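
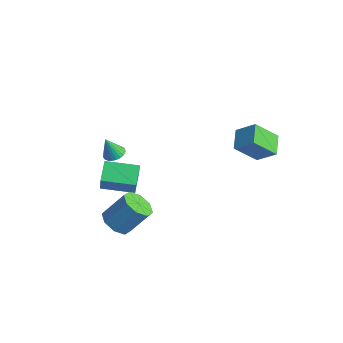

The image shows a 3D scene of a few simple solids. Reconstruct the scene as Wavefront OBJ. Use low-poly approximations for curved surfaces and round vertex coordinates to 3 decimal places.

v -1.11 -3.025 1.032
v -0.405 -3.052 1.112
v -1.29 -3.515 2.448
v -0.459 -2.793 1.194
v -0.612 -2.569 1.252
v -0.841 -2.415 1.276
v -1.111 -2.354 1.263
v -1.381 -2.395 1.215
v -1.609 -2.532 1.139
v -1.762 -2.743 1.046
v -1.815 -2.998 0.951
v -1.761 -3.257 0.869
v -1.608 -3.481 0.811
v -1.379 -3.635 0.787
v -1.109 -3.696 0.8
v -0.84 -3.655 0.848
v -0.611 -3.518 0.924
v -0.459 -3.307 1.017
v 2.442 3.302 2.503
v 3.518 3.913 3.453
v 2.912 4.697 1.075
v 3.987 5.307 2.026
v 3.473 2.373 1.934
v 4.548 2.983 2.885
v 3.942 3.767 0.507
v 5.018 4.378 1.457
v 0.148 -3.826 -4.187
v 1.179 -3.916 -4.56
v 1.883 -2.784 -2.886
v 0.852 -2.694 -2.513
v 0.787 -3.232 -4.857
v 1.491 -2.101 -3.183
v 0.021 -2.897 -4.762
v 0.725 -1.765 -3.088
v -0.671 -3.105 -4.33
v 0.033 -1.973 -2.656
v -0.883 -3.736 -3.814
v -0.179 -2.604 -2.14
v -0.491 -4.419 -3.517
v 0.213 -3.288 -1.843
v 0.275 -4.755 -3.612
v 0.979 -3.623 -1.938
v 0.967 -4.547 -4.044
v 1.671 -3.415 -2.37
v -2.968 -2.892 -3.601
v -3.862 -1.977 -2.799
v -1.546 -1.274 -3.861
v -2.44 -0.359 -3.059
v -2.04 -3.441 -1.941
v -2.934 -2.526 -1.139
v -0.618 -1.823 -2.201
v -1.512 -0.908 -1.399
f 2 1 4
f 2 4 3
f 4 1 5
f 4 5 3
f 5 1 6
f 5 6 3
f 6 1 7
f 6 7 3
f 7 1 8
f 7 8 3
f 8 1 9
f 8 9 3
f 9 1 10
f 9 10 3
f 10 1 11
f 10 11 3
f 11 1 12
f 11 12 3
f 12 1 13
f 12 13 3
f 13 1 14
f 13 14 3
f 14 1 15
f 14 15 3
f 15 1 16
f 15 16 3
f 16 1 17
f 16 17 3
f 17 1 18
f 17 18 3
f 18 1 2
f 18 2 3
f 20 22 19
f 23 20 19
f 19 22 21
f 21 23 19
f 20 26 22
f 24 20 23
f 24 26 20
f 22 26 21
f 25 23 21
f 21 26 25
f 25 24 23
f 26 24 25
f 28 27 31
f 28 31 29
f 29 31 32
f 29 32 30
f 31 27 33
f 31 33 32
f 32 33 34
f 32 34 30
f 33 27 35
f 33 35 34
f 34 35 36
f 34 36 30
f 35 27 37
f 35 37 36
f 36 37 38
f 36 38 30
f 37 27 39
f 37 39 38
f 38 39 40
f 38 40 30
f 39 27 41
f 39 41 40
f 40 41 42
f 40 42 30
f 41 27 43
f 41 43 42
f 42 43 44
f 42 44 30
f 43 27 28
f 43 28 44
f 44 28 29
f 44 29 30
f 46 48 45
f 49 46 45
f 45 48 47
f 47 49 45
f 46 52 48
f 50 46 49
f 50 52 46
f 48 52 47
f 51 49 47
f 47 52 51
f 51 50 49
f 52 50 51



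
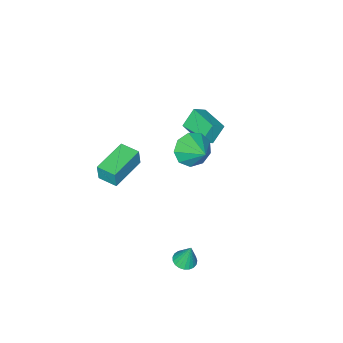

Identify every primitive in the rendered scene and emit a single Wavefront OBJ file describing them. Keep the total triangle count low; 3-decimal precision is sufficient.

v -3.448 -1.291 1.614
v -4.117 -1.197 2.594
v -3.215 0.282 1.623
v -3.884 0.376 2.603
v -2.756 -1.396 2.097
v -3.425 -1.302 3.077
v -2.523 0.177 2.106
v -3.192 0.271 3.086
v 1.814 3.644 -1.427
v 2.246 4.053 -1.505
v 1.726 3.976 -0.173
v 2.041 4.185 -1.554
v 1.796 4.224 -1.582
v 1.554 4.162 -1.582
v 1.357 4.011 -1.556
v 1.239 3.797 -1.508
v 1.221 3.556 -1.445
v 1.305 3.33 -1.38
v 1.477 3.159 -1.322
v 1.707 3.072 -1.283
v 1.956 3.083 -1.269
v 2.18 3.192 -1.282
v 2.341 3.379 -1.32
v 2.411 3.611 -1.376
v 2.377 3.85 -1.442
v -0.969 -3.866 -0.999
v -0.875 -3.856 0.016
v -1.193 -2.799 -0.989
v -1.099 -2.79 0.027
v 0.999 -3.45 -1.187
v 1.093 -3.441 -0.171
v 0.775 -2.384 -1.176
v 0.869 -2.374 -0.161
v -1.048 1.125 3.384
v -0.581 0.578 4.05
v -0.732 2.335 4.156
v -0.153 0.772 3.571
v -0.145 1.13 3.005
v -0.559 1.486 2.616
v -1.202 1.673 2.587
v -1.773 1.603 2.931
v -2.005 1.309 3.487
v -1.789 0.929 3.995
v -1.227 0.641 4.217
f 2 4 1
f 5 2 1
f 1 4 3
f 3 5 1
f 2 8 4
f 6 2 5
f 6 8 2
f 4 8 3
f 7 5 3
f 3 8 7
f 7 6 5
f 8 6 7
f 10 9 12
f 10 12 11
f 12 9 13
f 12 13 11
f 13 9 14
f 13 14 11
f 14 9 15
f 14 15 11
f 15 9 16
f 15 16 11
f 16 9 17
f 16 17 11
f 17 9 18
f 17 18 11
f 18 9 19
f 18 19 11
f 19 9 20
f 19 20 11
f 20 9 21
f 20 21 11
f 21 9 22
f 21 22 11
f 22 9 23
f 22 23 11
f 23 9 24
f 23 24 11
f 24 9 25
f 24 25 11
f 25 9 10
f 25 10 11
f 27 29 26
f 30 27 26
f 26 29 28
f 28 30 26
f 27 33 29
f 31 27 30
f 31 33 27
f 29 33 28
f 32 30 28
f 28 33 32
f 32 31 30
f 33 31 32
f 35 34 37
f 35 37 36
f 37 34 38
f 37 38 36
f 38 34 39
f 38 39 36
f 39 34 40
f 39 40 36
f 40 34 41
f 40 41 36
f 41 34 42
f 41 42 36
f 42 34 43
f 42 43 36
f 43 34 44
f 43 44 36
f 44 34 35
f 44 35 36



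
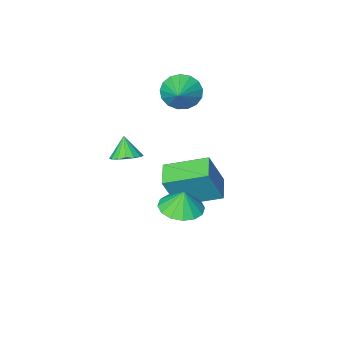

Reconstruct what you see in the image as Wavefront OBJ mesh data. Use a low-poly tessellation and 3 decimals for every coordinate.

v -1.05 -3.417 1.476
v -0.51 -4.088 1.876
v -0.33 -2.463 2.104
v -0.296 -3.994 1.486
v -0.254 -3.767 1.094
v -0.395 -3.46 0.79
v -0.686 -3.143 0.642
v -1.061 -2.889 0.686
v -1.433 -2.756 0.911
v -1.717 -2.774 1.266
v -1.849 -2.939 1.668
v -1.798 -3.214 2.027
v -1.575 -3.535 2.259
v -1.232 -3.829 2.312
v -0.848 -4.029 2.174
v 2.126 2.044 -0.971
v 2.998 1.613 -0.853
v 2.034 2.136 0.051
v 3.101 2.108 -0.888
v 2.942 2.586 -0.946
v 2.565 2.919 -1.011
v 2.07 3.017 -1.064
v 1.59 2.855 -1.093
v 1.254 2.475 -1.089
v 1.152 1.979 -1.053
v 1.311 1.501 -0.995
v 1.688 1.168 -0.931
v 2.183 1.07 -0.877
v 2.663 1.232 -0.848
v -0.085 -1.999 -3.604
v 0.689 -2.005 -1.781
v -1.693 -0.818 -2.917
v -0.919 -0.824 -1.094
v 0.539 -0.996 -3.866
v 1.313 -1.002 -2.043
v -1.069 0.185 -3.179
v -0.295 0.179 -1.356
v 2.899 -1.2 0.241
v 3.221 -0.664 0.618
v 2.721 -1.74 1.159
v 2.885 -0.57 0.608
v 2.552 -0.619 0.515
v 2.298 -0.802 0.358
v 2.183 -1.076 0.175
v 2.231 -1.379 0.006
v 2.433 -1.64 -0.108
v 2.741 -1.801 -0.143
v 3.085 -1.824 -0.09
v 3.387 -1.704 0.039
v 3.577 -1.469 0.214
v 3.612 -1.172 0.396
v 3.483 -0.882 0.541
f 2 1 4
f 2 4 3
f 4 1 5
f 4 5 3
f 5 1 6
f 5 6 3
f 6 1 7
f 6 7 3
f 7 1 8
f 7 8 3
f 8 1 9
f 8 9 3
f 9 1 10
f 9 10 3
f 10 1 11
f 10 11 3
f 11 1 12
f 11 12 3
f 12 1 13
f 12 13 3
f 13 1 14
f 13 14 3
f 14 1 15
f 14 15 3
f 15 1 2
f 15 2 3
f 17 16 19
f 17 19 18
f 19 16 20
f 19 20 18
f 20 16 21
f 20 21 18
f 21 16 22
f 21 22 18
f 22 16 23
f 22 23 18
f 23 16 24
f 23 24 18
f 24 16 25
f 24 25 18
f 25 16 26
f 25 26 18
f 26 16 27
f 26 27 18
f 27 16 28
f 27 28 18
f 28 16 29
f 28 29 18
f 29 16 17
f 29 17 18
f 31 33 30
f 34 31 30
f 30 33 32
f 32 34 30
f 31 37 33
f 35 31 34
f 35 37 31
f 33 37 32
f 36 34 32
f 32 37 36
f 36 35 34
f 37 35 36
f 39 38 41
f 39 41 40
f 41 38 42
f 41 42 40
f 42 38 43
f 42 43 40
f 43 38 44
f 43 44 40
f 44 38 45
f 44 45 40
f 45 38 46
f 45 46 40
f 46 38 47
f 46 47 40
f 47 38 48
f 47 48 40
f 48 38 49
f 48 49 40
f 49 38 50
f 49 50 40
f 50 38 51
f 50 51 40
f 51 38 52
f 51 52 40
f 52 38 39
f 52 39 40



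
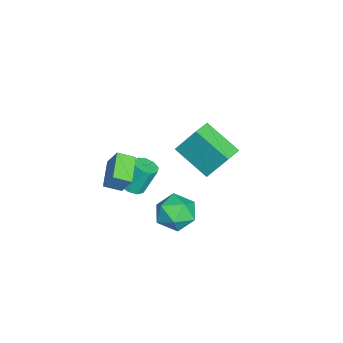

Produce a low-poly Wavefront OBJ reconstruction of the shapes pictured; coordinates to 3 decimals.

v -3.867 2.459 -2.88
v -3.3 1.941 -3.193
v -3.993 1.381 -1.32
v -3.085 2.207 -2.991
v -3.048 2.531 -2.764
v -3.2 2.838 -2.564
v -3.504 3.059 -2.435
v -3.891 3.143 -2.409
v -4.273 3.07 -2.49
v -4.562 2.857 -2.661
v -4.692 2.553 -2.881
v -4.633 2.228 -3.102
v -4.398 1.955 -3.271
v -4.042 1.799 -3.351
v -3.645 1.793 -3.322
v 2.449 1.865 -0.478
v 3.23 1.509 -1.157
v 1.21 1.331 -1.623
v 1.991 0.975 -2.302
v 1.817 0.462 -1.351
v 2.582 0.792 -0.644
v 1.858 2.048 -2.136
v 2.623 2.378 -1.429
v 2.864 1.622 -2.181
v 2.839 0.642 -1.696
v 1.601 2.198 -1.084
v 1.576 1.218 -0.599
v -2.467 -1.48 -4.274
v -1.811 -1.568 -4.118
v -2.077 -0.907 -2.63
v -2.733 -0.82 -2.786
v -1.873 -1.151 -4.314
v -2.14 -0.49 -2.826
v -2.213 -0.888 -4.492
v -2.48 -0.227 -3.003
v -2.672 -0.902 -4.568
v -2.938 -0.241 -3.079
v -3.035 -1.187 -4.506
v -3.301 -0.526 -3.018
v -3.132 -1.609 -4.336
v -3.398 -0.948 -2.848
v -2.918 -1.971 -4.137
v -3.184 -1.31 -2.649
v -2.493 -2.103 -4.002
v -2.759 -1.442 -2.514
v -2.055 -1.944 -3.995
v -2.322 -1.283 -2.506
v 0.876 -1.998 0.658
v 1.206 -1.456 1.712
v 0.706 -1.155 0.278
v 1.036 -0.613 1.332
v 2.324 -1.927 0.168
v 2.654 -1.385 1.222
v 2.154 -1.084 -0.212
v 2.484 -0.542 0.842
v -0.745 1.455 1.291
v -0.658 2.437 2.809
v 0.075 3.065 0.202
v 0.162 4.047 1.719
v 0.258 1.073 1.481
v 0.345 2.055 2.998
v 1.078 2.683 0.391
v 1.165 3.665 1.909
f 2 1 4
f 2 4 3
f 4 1 5
f 4 5 3
f 5 1 6
f 5 6 3
f 6 1 7
f 6 7 3
f 7 1 8
f 7 8 3
f 8 1 9
f 8 9 3
f 9 1 10
f 9 10 3
f 10 1 11
f 10 11 3
f 11 1 12
f 11 12 3
f 12 1 13
f 12 13 3
f 13 1 14
f 13 14 3
f 14 1 15
f 14 15 3
f 15 1 2
f 15 2 3
f 16 27 21
f 16 21 17
f 16 17 23
f 16 23 26
f 16 26 27
f 17 21 25
f 21 27 20
f 27 26 18
f 26 23 22
f 23 17 24
f 19 25 20
f 19 20 18
f 19 18 22
f 19 22 24
f 19 24 25
f 20 25 21
f 18 20 27
f 22 18 26
f 24 22 23
f 25 24 17
f 29 28 32
f 29 32 30
f 30 32 33
f 30 33 31
f 32 28 34
f 32 34 33
f 33 34 35
f 33 35 31
f 34 28 36
f 34 36 35
f 35 36 37
f 35 37 31
f 36 28 38
f 36 38 37
f 37 38 39
f 37 39 31
f 38 28 40
f 38 40 39
f 39 40 41
f 39 41 31
f 40 28 42
f 40 42 41
f 41 42 43
f 41 43 31
f 42 28 44
f 42 44 43
f 43 44 45
f 43 45 31
f 44 28 46
f 44 46 45
f 45 46 47
f 45 47 31
f 46 28 29
f 46 29 47
f 47 29 30
f 47 30 31
f 49 51 48
f 52 49 48
f 48 51 50
f 50 52 48
f 49 55 51
f 53 49 52
f 53 55 49
f 51 55 50
f 54 52 50
f 50 55 54
f 54 53 52
f 55 53 54
f 57 59 56
f 60 57 56
f 56 59 58
f 58 60 56
f 57 63 59
f 61 57 60
f 61 63 57
f 59 63 58
f 62 60 58
f 58 63 62
f 62 61 60
f 63 61 62



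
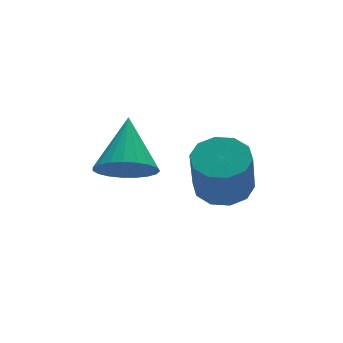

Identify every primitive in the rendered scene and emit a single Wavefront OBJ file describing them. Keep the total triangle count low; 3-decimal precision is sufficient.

v -1.667 2.168 1.099
v -1.092 2.564 1.371
v -1.417 2.129 2.693
v -1.993 1.732 2.421
v -1.466 2.838 1.369
v -1.791 2.402 2.691
v -1.917 2.855 1.264
v -2.242 2.42 2.586
v -2.273 2.61 1.095
v -2.598 2.175 2.418
v -2.397 2.196 0.929
v -2.722 1.761 2.251
v -2.243 1.771 0.827
v -2.568 1.336 2.149
v -1.869 1.498 0.829
v -2.194 1.062 2.151
v -1.418 1.48 0.934
v -1.743 1.045 2.256
v -1.062 1.725 1.102
v -1.387 1.29 2.425
v -0.938 2.139 1.269
v -1.263 1.704 2.591
v -4.157 2.393 2.257
v -3.433 2.252 1.976
v -3.543 3.467 3.303
v -3.534 2.498 1.783
v -3.743 2.726 1.672
v -4.024 2.896 1.663
v -4.328 2.979 1.756
v -4.602 2.961 1.935
v -4.8 2.845 2.171
v -4.886 2.65 2.421
v -4.846 2.412 2.643
v -4.688 2.169 2.798
v -4.437 1.966 2.86
v -4.138 1.836 2.817
v -3.843 1.803 2.678
v -3.602 1.872 2.465
v -3.456 2.031 2.217
f 2 1 5
f 2 5 3
f 3 5 6
f 3 6 4
f 5 1 7
f 5 7 6
f 6 7 8
f 6 8 4
f 7 1 9
f 7 9 8
f 8 9 10
f 8 10 4
f 9 1 11
f 9 11 10
f 10 11 12
f 10 12 4
f 11 1 13
f 11 13 12
f 12 13 14
f 12 14 4
f 13 1 15
f 13 15 14
f 14 15 16
f 14 16 4
f 15 1 17
f 15 17 16
f 16 17 18
f 16 18 4
f 17 1 19
f 17 19 18
f 18 19 20
f 18 20 4
f 19 1 21
f 19 21 20
f 20 21 22
f 20 22 4
f 21 1 2
f 21 2 22
f 22 2 3
f 22 3 4
f 24 23 26
f 24 26 25
f 26 23 27
f 26 27 25
f 27 23 28
f 27 28 25
f 28 23 29
f 28 29 25
f 29 23 30
f 29 30 25
f 30 23 31
f 30 31 25
f 31 23 32
f 31 32 25
f 32 23 33
f 32 33 25
f 33 23 34
f 33 34 25
f 34 23 35
f 34 35 25
f 35 23 36
f 35 36 25
f 36 23 37
f 36 37 25
f 37 23 38
f 37 38 25
f 38 23 39
f 38 39 25
f 39 23 24
f 39 24 25



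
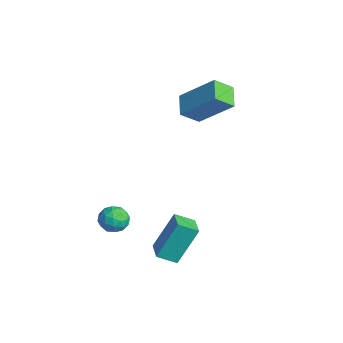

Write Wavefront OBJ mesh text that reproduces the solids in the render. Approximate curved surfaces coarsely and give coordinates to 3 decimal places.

v 2.358 -0.999 -4.238
v 2.319 -0.134 -2.683
v 2.57 -0.25 -4.65
v 2.531 0.615 -3.094
v 3.309 -1.195 -4.106
v 3.27 -0.33 -2.55
v 3.521 -0.446 -4.517
v 3.482 0.419 -2.962
v -2.63 2.68 -0.195
v -2.579 1.865 0.433
v -1.602 3.739 1.094
v -1.551 2.925 1.723
v -1.729 2.375 -0.663
v -1.678 1.561 -0.034
v -0.701 3.435 0.627
v -0.65 2.62 1.255
v 0.001 -1.501 -3.696
v 0.617 -1.307 -3.783
v 0.283 -2.493 -3.917
v 0.899 -2.299 -4.004
v 0.636 -2.292 -3.407
v 0.462 -1.679 -3.271
v 0.438 -2.121 -4.429
v 0.264 -1.508 -4.293
v 0.887 -1.69 -4.236
v 1.01 -1.796 -3.604
v -0.11 -2.004 -4.096
v 0.013 -2.11 -3.464
v 0.284 -1.317 -3.72
v 0.616 -2.483 -3.98
v 0.461 -2.479 -3.629
v 0.823 -2.365 -3.68
v 0.193 -1.536 -3.419
v 0.555 -1.421 -3.47
v 0.566 -2.001 -3.249
v 0.345 -2.379 -4.23
v 0.707 -2.264 -4.281
v 0.077 -1.435 -4.02
v 0.439 -1.321 -4.071
v 0.334 -1.799 -4.451
v 0.805 -1.428 -4.037
v 0.971 -2.011 -4.167
v 0.7 -1.906 -4.417
v 0.598 -1.546 -4.337
v 0.877 -1.49 -3.666
v 1.043 -2.073 -3.796
v 0.888 -2.069 -3.445
v 0.786 -1.709 -3.365
v 1.036 -1.715 -3.932
v -0.143 -1.727 -3.904
v 0.023 -2.31 -4.034
v 0.114 -2.091 -4.335
v 0.012 -1.731 -4.255
v -0.071 -1.789 -3.533
v 0.095 -2.372 -3.663
v 0.302 -2.254 -3.363
v 0.2 -1.894 -3.283
v -0.136 -2.085 -3.768
f 2 4 1
f 5 2 1
f 1 4 3
f 3 5 1
f 2 8 4
f 6 2 5
f 6 8 2
f 4 8 3
f 7 5 3
f 3 8 7
f 7 6 5
f 8 6 7
f 10 12 9
f 13 10 9
f 9 12 11
f 11 13 9
f 10 16 12
f 14 10 13
f 14 16 10
f 12 16 11
f 15 13 11
f 11 16 15
f 15 14 13
f 16 14 15
f 17 54 33
f 54 28 57
f 33 57 22
f 54 57 33
f 17 33 29
f 33 22 34
f 29 34 18
f 33 34 29
f 17 29 38
f 29 18 39
f 38 39 24
f 29 39 38
f 17 38 50
f 38 24 53
f 50 53 27
f 38 53 50
f 17 50 54
f 50 27 58
f 54 58 28
f 50 58 54
f 18 34 45
f 34 22 48
f 45 48 26
f 34 48 45
f 22 57 35
f 57 28 56
f 35 56 21
f 57 56 35
f 28 58 55
f 58 27 51
f 55 51 19
f 58 51 55
f 27 53 52
f 53 24 40
f 52 40 23
f 53 40 52
f 24 39 44
f 39 18 41
f 44 41 25
f 39 41 44
f 20 46 32
f 46 26 47
f 32 47 21
f 46 47 32
f 20 32 30
f 32 21 31
f 30 31 19
f 32 31 30
f 20 30 37
f 30 19 36
f 37 36 23
f 30 36 37
f 20 37 42
f 37 23 43
f 42 43 25
f 37 43 42
f 20 42 46
f 42 25 49
f 46 49 26
f 42 49 46
f 21 47 35
f 47 26 48
f 35 48 22
f 47 48 35
f 19 31 55
f 31 21 56
f 55 56 28
f 31 56 55
f 23 36 52
f 36 19 51
f 52 51 27
f 36 51 52
f 25 43 44
f 43 23 40
f 44 40 24
f 43 40 44
f 26 49 45
f 49 25 41
f 45 41 18
f 49 41 45



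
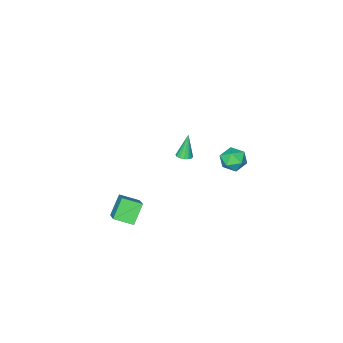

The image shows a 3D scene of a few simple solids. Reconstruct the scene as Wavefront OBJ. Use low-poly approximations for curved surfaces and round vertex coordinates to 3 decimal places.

v 0.451 -3.114 -4.123
v 1.31 -4.032 -3.659
v 1.249 -1.844 -3.092
v 2.109 -2.762 -2.628
v 1.451 -2.778 -5.312
v 2.311 -3.696 -4.848
v 2.25 -1.508 -4.281
v 3.109 -2.426 -3.817
v 0.587 1.178 3.216
v 1.055 1.317 3.365
v 0.133 1.022 4.784
v 0.918 1.542 3.348
v 0.694 1.67 3.296
v 0.44 1.666 3.222
v 0.226 1.531 3.146
v 0.109 1.302 3.09
v 0.12 1.039 3.067
v 0.256 0.813 3.084
v 0.481 0.685 3.136
v 0.734 0.69 3.21
v 0.948 0.824 3.286
v 1.066 1.054 3.342
v -3.645 1.104 -0.812
v -3.103 0.818 -0.105
v -4.777 0.242 -0.295
v -4.235 -0.044 0.412
v -4.536 0.841 0.383
v -3.837 1.374 0.063
v -4.043 -0.314 -0.463
v -3.344 0.219 -0.783
v -3.35 -0.059 0.111
v -3.654 0.655 0.634
v -4.226 0.405 -1.034
v -4.53 1.119 -0.511
f 2 4 1
f 5 2 1
f 1 4 3
f 3 5 1
f 2 8 4
f 6 2 5
f 6 8 2
f 4 8 3
f 7 5 3
f 3 8 7
f 7 6 5
f 8 6 7
f 10 9 12
f 10 12 11
f 12 9 13
f 12 13 11
f 13 9 14
f 13 14 11
f 14 9 15
f 14 15 11
f 15 9 16
f 15 16 11
f 16 9 17
f 16 17 11
f 17 9 18
f 17 18 11
f 18 9 19
f 18 19 11
f 19 9 20
f 19 20 11
f 20 9 21
f 20 21 11
f 21 9 22
f 21 22 11
f 22 9 10
f 22 10 11
f 23 34 28
f 23 28 24
f 23 24 30
f 23 30 33
f 23 33 34
f 24 28 32
f 28 34 27
f 34 33 25
f 33 30 29
f 30 24 31
f 26 32 27
f 26 27 25
f 26 25 29
f 26 29 31
f 26 31 32
f 27 32 28
f 25 27 34
f 29 25 33
f 31 29 30
f 32 31 24



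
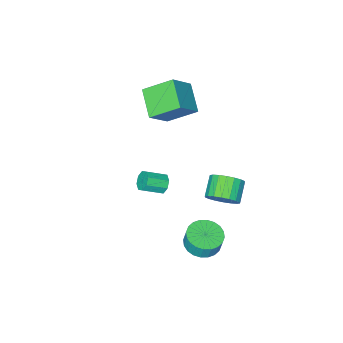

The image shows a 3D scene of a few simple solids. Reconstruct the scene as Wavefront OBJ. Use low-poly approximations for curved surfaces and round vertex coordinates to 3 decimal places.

v -2.16 -4.716 1.019
v -3.441 -3.448 2.173
v -1.391 -3.094 0.092
v -2.672 -1.827 1.246
v -0.708 -4.573 2.474
v -1.989 -3.306 3.628
v 0.061 -2.952 1.547
v -1.22 -1.684 2.701
v 3.042 2.069 1.441
v 3.39 2.152 0.898
v 4.446 1.633 1.496
v 4.098 1.551 2.039
v 3.412 2.547 1.201
v 4.468 2.028 1.799
v 3.218 2.661 1.644
v 4.274 2.142 2.242
v 2.92 2.429 1.968
v 3.976 1.91 2.566
v 2.694 1.987 1.984
v 3.75 1.468 2.582
v 2.672 1.592 1.681
v 3.728 1.073 2.279
v 2.866 1.478 1.238
v 3.922 0.959 1.836
v 3.164 1.71 0.914
v 4.22 1.191 1.512
v 1.401 3.532 -4.285
v 2.501 3.549 -4.287
v 2.499 3.804 -3.238
v 1.399 3.788 -3.235
v 2.411 3.956 -4.386
v 2.409 4.212 -3.337
v 2.167 4.299 -4.47
v 2.165 4.555 -3.421
v 1.806 4.526 -4.526
v 1.805 4.781 -3.477
v 1.384 4.601 -4.545
v 1.383 4.856 -3.496
v 0.965 4.513 -4.524
v 0.963 4.769 -3.475
v 0.611 4.276 -4.467
v 0.61 4.532 -3.418
v 0.378 3.926 -4.382
v 0.377 4.182 -3.333
v 0.301 3.516 -4.282
v 0.299 3.771 -3.233
v 0.391 3.108 -4.183
v 0.389 3.364 -3.134
v 0.635 2.765 -4.099
v 0.633 3.021 -3.05
v 0.995 2.539 -4.043
v 0.994 2.794 -2.994
v 1.417 2.464 -4.024
v 1.416 2.719 -2.975
v 1.837 2.551 -4.045
v 1.835 2.807 -2.996
v 2.19 2.788 -4.102
v 2.189 3.044 -3.053
v 2.423 3.138 -4.187
v 2.422 3.394 -3.138
v 0.142 3.73 -0.748
v 0.852 3.042 -0.497
v -0.111 2.322 0.258
v -0.822 3.01 0.008
v 0.885 3.348 -0.163
v -0.078 2.628 0.592
v 0.771 3.73 0.055
v -0.192 3.009 0.81
v 0.532 4.111 0.114
v -0.431 3.391 0.869
v 0.216 4.417 0.003
v -0.747 3.697 0.758
v -0.115 4.587 -0.257
v -1.078 3.867 0.498
v -0.395 4.587 -0.615
v -1.358 3.867 0.141
v -0.569 4.418 -0.998
v -1.532 3.698 -0.243
v -0.602 4.112 -1.332
v -1.565 3.392 -0.577
v -0.488 3.731 -1.55
v -1.451 3.01 -0.795
v -0.249 3.349 -1.609
v -1.212 2.629 -0.854
v 0.067 3.043 -1.498
v -0.896 2.323 -0.743
v 0.398 2.873 -1.238
v -0.565 2.153 -0.483
v 0.678 2.873 -0.881
v -0.285 2.153 -0.125
f 2 4 1
f 5 2 1
f 1 4 3
f 3 5 1
f 2 8 4
f 6 2 5
f 6 8 2
f 4 8 3
f 7 5 3
f 3 8 7
f 7 6 5
f 8 6 7
f 10 9 13
f 10 13 11
f 11 13 14
f 11 14 12
f 13 9 15
f 13 15 14
f 14 15 16
f 14 16 12
f 15 9 17
f 15 17 16
f 16 17 18
f 16 18 12
f 17 9 19
f 17 19 18
f 18 19 20
f 18 20 12
f 19 9 21
f 19 21 20
f 20 21 22
f 20 22 12
f 21 9 23
f 21 23 22
f 22 23 24
f 22 24 12
f 23 9 25
f 23 25 24
f 24 25 26
f 24 26 12
f 25 9 10
f 25 10 26
f 26 10 11
f 26 11 12
f 28 27 31
f 28 31 29
f 29 31 32
f 29 32 30
f 31 27 33
f 31 33 32
f 32 33 34
f 32 34 30
f 33 27 35
f 33 35 34
f 34 35 36
f 34 36 30
f 35 27 37
f 35 37 36
f 36 37 38
f 36 38 30
f 37 27 39
f 37 39 38
f 38 39 40
f 38 40 30
f 39 27 41
f 39 41 40
f 40 41 42
f 40 42 30
f 41 27 43
f 41 43 42
f 42 43 44
f 42 44 30
f 43 27 45
f 43 45 44
f 44 45 46
f 44 46 30
f 45 27 47
f 45 47 46
f 46 47 48
f 46 48 30
f 47 27 49
f 47 49 48
f 48 49 50
f 48 50 30
f 49 27 51
f 49 51 50
f 50 51 52
f 50 52 30
f 51 27 53
f 51 53 52
f 52 53 54
f 52 54 30
f 53 27 55
f 53 55 54
f 54 55 56
f 54 56 30
f 55 27 57
f 55 57 56
f 56 57 58
f 56 58 30
f 57 27 59
f 57 59 58
f 58 59 60
f 58 60 30
f 59 27 28
f 59 28 60
f 60 28 29
f 60 29 30
f 62 61 65
f 62 65 63
f 63 65 66
f 63 66 64
f 65 61 67
f 65 67 66
f 66 67 68
f 66 68 64
f 67 61 69
f 67 69 68
f 68 69 70
f 68 70 64
f 69 61 71
f 69 71 70
f 70 71 72
f 70 72 64
f 71 61 73
f 71 73 72
f 72 73 74
f 72 74 64
f 73 61 75
f 73 75 74
f 74 75 76
f 74 76 64
f 75 61 77
f 75 77 76
f 76 77 78
f 76 78 64
f 77 61 79
f 77 79 78
f 78 79 80
f 78 80 64
f 79 61 81
f 79 81 80
f 80 81 82
f 80 82 64
f 81 61 83
f 81 83 82
f 82 83 84
f 82 84 64
f 83 61 85
f 83 85 84
f 84 85 86
f 84 86 64
f 85 61 87
f 85 87 86
f 86 87 88
f 86 88 64
f 87 61 89
f 87 89 88
f 88 89 90
f 88 90 64
f 89 61 62
f 89 62 90
f 90 62 63
f 90 63 64



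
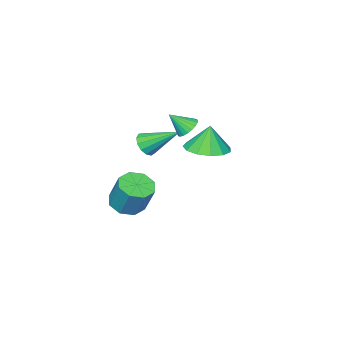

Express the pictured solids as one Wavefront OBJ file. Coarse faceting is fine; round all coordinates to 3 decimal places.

v -3.213 -2.76 0.434
v -2.774 -2.95 0.972
v -3.967 -1.24 1.586
v -2.571 -2.679 0.749
v -2.571 -2.434 0.425
v -2.775 -2.293 0.105
v -3.119 -2.299 -0.111
v -3.492 -2.452 -0.154
v -3.777 -2.702 -0.01
v -3.883 -2.971 0.275
v -3.776 -3.172 0.61
v -3.491 -3.243 0.89
v -3.117 -3.16 1.025
v -3.816 -0.556 2.172
v -3.528 -0.927 1.707
v -3.184 -1.164 3.048
v -3.354 -0.716 1.728
v -3.259 -0.477 1.825
v -3.261 -0.252 1.983
v -3.359 -0.08 2.173
v -3.535 0.01 2.362
v -3.761 0.002 2.519
v -3.995 -0.102 2.616
v -4.199 -0.285 2.635
v -4.336 -0.515 2.575
v -4.384 -0.751 2.445
v -4.333 -0.955 2.268
v -4.193 -1.089 2.074
v -3.987 -1.131 1.896
v -3.752 -1.074 1.767
v -2.271 -3.107 -3.325
v -1.36 -3.367 -3.25
v -1.259 -2.553 -1.66
v -2.169 -2.293 -1.735
v -1.439 -2.721 -3.576
v -1.338 -1.907 -1.985
v -2.006 -2.302 -3.754
v -1.904 -1.488 -2.163
v -2.727 -2.354 -3.682
v -2.626 -1.54 -2.091
v -3.181 -2.847 -3.4
v -3.08 -2.033 -1.81
v -3.102 -3.493 -3.075
v -3.001 -2.679 -1.484
v -2.536 -3.912 -2.897
v -2.434 -3.098 -1.306
v -1.814 -3.86 -2.969
v -1.713 -3.046 -1.378
v -2.105 2.419 2.647
v -1.34 1.65 2.757
v -2.295 2.421 3.993
v -1.05 2.19 2.797
v -1.094 2.802 2.789
v -1.46 3.293 2.736
v -2.03 3.506 2.655
v -2.624 3.374 2.571
v -3.053 2.939 2.511
v -3.181 2.338 2.495
v -2.967 1.763 2.526
v -2.48 1.396 2.596
v -1.873 1.354 2.682
f 2 1 4
f 2 4 3
f 4 1 5
f 4 5 3
f 5 1 6
f 5 6 3
f 6 1 7
f 6 7 3
f 7 1 8
f 7 8 3
f 8 1 9
f 8 9 3
f 9 1 10
f 9 10 3
f 10 1 11
f 10 11 3
f 11 1 12
f 11 12 3
f 12 1 13
f 12 13 3
f 13 1 2
f 13 2 3
f 15 14 17
f 15 17 16
f 17 14 18
f 17 18 16
f 18 14 19
f 18 19 16
f 19 14 20
f 19 20 16
f 20 14 21
f 20 21 16
f 21 14 22
f 21 22 16
f 22 14 23
f 22 23 16
f 23 14 24
f 23 24 16
f 24 14 25
f 24 25 16
f 25 14 26
f 25 26 16
f 26 14 27
f 26 27 16
f 27 14 28
f 27 28 16
f 28 14 29
f 28 29 16
f 29 14 30
f 29 30 16
f 30 14 15
f 30 15 16
f 32 31 35
f 32 35 33
f 33 35 36
f 33 36 34
f 35 31 37
f 35 37 36
f 36 37 38
f 36 38 34
f 37 31 39
f 37 39 38
f 38 39 40
f 38 40 34
f 39 31 41
f 39 41 40
f 40 41 42
f 40 42 34
f 41 31 43
f 41 43 42
f 42 43 44
f 42 44 34
f 43 31 45
f 43 45 44
f 44 45 46
f 44 46 34
f 45 31 47
f 45 47 46
f 46 47 48
f 46 48 34
f 47 31 32
f 47 32 48
f 48 32 33
f 48 33 34
f 50 49 52
f 50 52 51
f 52 49 53
f 52 53 51
f 53 49 54
f 53 54 51
f 54 49 55
f 54 55 51
f 55 49 56
f 55 56 51
f 56 49 57
f 56 57 51
f 57 49 58
f 57 58 51
f 58 49 59
f 58 59 51
f 59 49 60
f 59 60 51
f 60 49 61
f 60 61 51
f 61 49 50
f 61 50 51



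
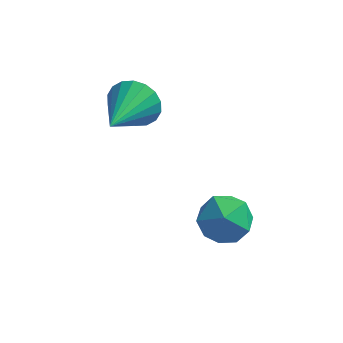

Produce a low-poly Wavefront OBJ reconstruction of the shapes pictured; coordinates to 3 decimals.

v 1.203 -1.432 -1.339
v 1.868 -1.486 -0.96
v 0.692 -2.254 -0.56
v 1.357 -2.308 -0.181
v 0.947 -1.66 -0.146
v 1.262 -1.152 -0.627
v 1.298 -2.588 -0.893
v 1.613 -2.08 -1.374
v 1.927 -2.2 -0.684
v 1.71 -1.627 -0.222
v 0.85 -2.113 -1.298
v 0.633 -1.54 -0.836
v -1.275 -0.324 1.557
v -0.919 -0.555 1.013
v -1.465 -1.716 2.023
v -0.701 -0.513 1.225
v -0.596 -0.435 1.502
v -0.626 -0.334 1.791
v -0.785 -0.231 2.033
v -1.04 -0.147 2.181
v -1.342 -0.098 2.205
v -1.631 -0.093 2.101
v -1.85 -0.135 1.889
v -1.954 -0.213 1.612
v -1.924 -0.314 1.323
v -1.766 -0.417 1.081
v -1.51 -0.501 0.933
v -1.208 -0.55 0.909
f 1 12 6
f 1 6 2
f 1 2 8
f 1 8 11
f 1 11 12
f 2 6 10
f 6 12 5
f 12 11 3
f 11 8 7
f 8 2 9
f 4 10 5
f 4 5 3
f 4 3 7
f 4 7 9
f 4 9 10
f 5 10 6
f 3 5 12
f 7 3 11
f 9 7 8
f 10 9 2
f 14 13 16
f 14 16 15
f 16 13 17
f 16 17 15
f 17 13 18
f 17 18 15
f 18 13 19
f 18 19 15
f 19 13 20
f 19 20 15
f 20 13 21
f 20 21 15
f 21 13 22
f 21 22 15
f 22 13 23
f 22 23 15
f 23 13 24
f 23 24 15
f 24 13 25
f 24 25 15
f 25 13 26
f 25 26 15
f 26 13 27
f 26 27 15
f 27 13 28
f 27 28 15
f 28 13 14
f 28 14 15



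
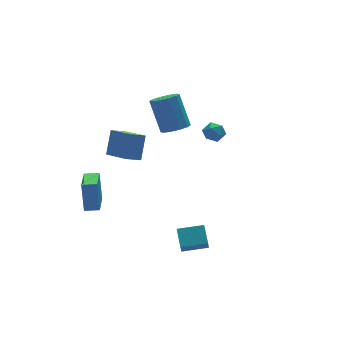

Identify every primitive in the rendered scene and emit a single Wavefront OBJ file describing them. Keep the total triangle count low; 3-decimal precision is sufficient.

v -1.768 0.44 0.606
v -2.64 0.496 0.98
v -2.003 2.384 -0.234
v -2.875 2.44 0.14
v -1.145 1.1 1.96
v -2.017 1.156 2.334
v -1.38 3.044 1.12
v -2.252 3.1 1.494
v -1.778 -4.094 -3.373
v -1.462 -3.077 -2.738
v -1.51 -3.701 -4.137
v -1.194 -2.684 -3.502
v -0.426 -4.636 -3.178
v -0.11 -3.619 -2.543
v -0.158 -4.243 -3.942
v 0.158 -3.226 -3.307
v 3.281 2.827 -0.225
v 3.859 3.189 -0.503
v 3.901 1.811 -0.257
v 4.479 2.173 -0.535
v 4.271 2.29 0.161
v 3.888 2.918 0.181
v 3.872 2.082 -0.941
v 3.489 2.71 -0.921
v 4.224 2.728 -0.945
v 4.471 2.857 -0.264
v 3.289 2.143 -0.496
v 3.536 2.272 0.185
v -4.311 2.426 -4.101
v -4.215 2.897 -2.263
v -3.426 3.978 -4.544
v -3.331 4.449 -2.706
v -3.549 2.011 -4.034
v -3.454 2.482 -2.196
v -2.665 3.563 -4.477
v -2.569 4.034 -2.639
v 0.817 1.332 1.715
v 1.652 1.482 1.666
v 1.558 2.619 3.536
v 0.723 2.468 3.585
v 1.402 1.871 1.417
v 1.308 3.008 3.286
v 0.929 2.054 1.282
v 0.835 3.191 3.151
v 0.413 1.961 1.312
v 0.319 3.098 3.182
v 0.051 1.628 1.496
v -0.043 2.765 3.366
v -0.018 1.181 1.764
v -0.112 2.318 3.634
v 0.232 0.792 2.014
v 0.138 1.929 3.883
v 0.705 0.609 2.149
v 0.611 1.746 4.018
v 1.221 0.702 2.118
v 1.127 1.839 3.988
v 1.583 1.035 1.934
v 1.489 2.172 3.804
f 2 4 1
f 5 2 1
f 1 4 3
f 3 5 1
f 2 8 4
f 6 2 5
f 6 8 2
f 4 8 3
f 7 5 3
f 3 8 7
f 7 6 5
f 8 6 7
f 10 12 9
f 13 10 9
f 9 12 11
f 11 13 9
f 10 16 12
f 14 10 13
f 14 16 10
f 12 16 11
f 15 13 11
f 11 16 15
f 15 14 13
f 16 14 15
f 17 28 22
f 17 22 18
f 17 18 24
f 17 24 27
f 17 27 28
f 18 22 26
f 22 28 21
f 28 27 19
f 27 24 23
f 24 18 25
f 20 26 21
f 20 21 19
f 20 19 23
f 20 23 25
f 20 25 26
f 21 26 22
f 19 21 28
f 23 19 27
f 25 23 24
f 26 25 18
f 30 32 29
f 33 30 29
f 29 32 31
f 31 33 29
f 30 36 32
f 34 30 33
f 34 36 30
f 32 36 31
f 35 33 31
f 31 36 35
f 35 34 33
f 36 34 35
f 38 37 41
f 38 41 39
f 39 41 42
f 39 42 40
f 41 37 43
f 41 43 42
f 42 43 44
f 42 44 40
f 43 37 45
f 43 45 44
f 44 45 46
f 44 46 40
f 45 37 47
f 45 47 46
f 46 47 48
f 46 48 40
f 47 37 49
f 47 49 48
f 48 49 50
f 48 50 40
f 49 37 51
f 49 51 50
f 50 51 52
f 50 52 40
f 51 37 53
f 51 53 52
f 52 53 54
f 52 54 40
f 53 37 55
f 53 55 54
f 54 55 56
f 54 56 40
f 55 37 57
f 55 57 56
f 56 57 58
f 56 58 40
f 57 37 38
f 57 38 58
f 58 38 39
f 58 39 40



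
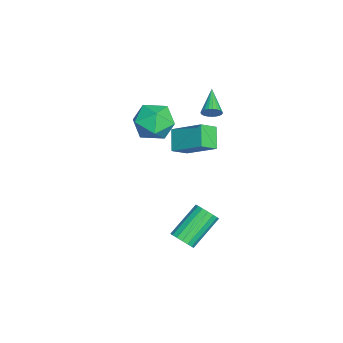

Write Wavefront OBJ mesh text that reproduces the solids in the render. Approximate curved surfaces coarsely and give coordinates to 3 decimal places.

v -1.178 3.437 3.263
v -0.956 3.092 3.644
v -2.622 3.363 4.037
v -0.917 3.287 3.735
v -0.918 3.505 3.754
v -0.959 3.712 3.699
v -1.032 3.878 3.577
v -1.129 3.976 3.407
v -1.232 3.993 3.216
v -1.328 3.925 3.031
v -1.4 3.783 2.882
v -1.439 3.588 2.791
v -1.438 3.37 2.771
v -1.398 3.163 2.827
v -1.324 2.997 2.949
v -1.228 2.899 3.118
v -1.124 2.882 3.31
v -1.029 2.95 3.495
v -2.665 1.303 0.752
v -1.811 2.877 1.867
v -3.263 2.059 0.143
v -2.409 3.633 1.258
v -1.631 1.387 -0.158
v -0.777 2.961 0.957
v -2.229 2.143 -0.767
v -1.375 3.717 0.348
v 2.452 2.194 -3.859
v 3 2.253 -3.395
v 1.755 3.445 -2.077
v 1.208 3.386 -2.541
v 3.039 2.524 -3.604
v 1.794 3.716 -2.286
v 2.944 2.72 -3.871
v 1.699 3.912 -2.553
v 2.736 2.795 -4.135
v 1.491 3.988 -2.817
v 2.463 2.733 -4.336
v 1.218 3.925 -3.018
v 2.188 2.547 -4.428
v 0.943 3.739 -3.11
v 1.973 2.28 -4.39
v 0.728 3.472 -3.071
v 1.868 1.993 -4.229
v 0.624 3.186 -2.911
v 1.897 1.753 -3.984
v 0.652 2.945 -2.666
v 2.053 1.613 -3.711
v 0.809 2.806 -2.393
v 2.301 1.607 -3.471
v 1.056 2.799 -2.153
v 2.583 1.735 -3.32
v 1.338 2.927 -2.002
v 2.835 1.968 -3.293
v 1.591 3.16 -1.975
v -1.581 1.431 2.201
v -0.524 1.63 2.82
v -1.336 -0.55 2.42
v -0.279 -0.351 3.039
v -1.366 -0.04 3.551
v -1.517 1.184 3.416
v -0.343 -0.104 1.824
v -0.494 1.12 1.689
v 0.241 0.681 2.587
v -0.391 0.721 3.654
v -1.469 0.359 1.586
v -2.101 0.399 2.653
f 2 1 4
f 2 4 3
f 4 1 5
f 4 5 3
f 5 1 6
f 5 6 3
f 6 1 7
f 6 7 3
f 7 1 8
f 7 8 3
f 8 1 9
f 8 9 3
f 9 1 10
f 9 10 3
f 10 1 11
f 10 11 3
f 11 1 12
f 11 12 3
f 12 1 13
f 12 13 3
f 13 1 14
f 13 14 3
f 14 1 15
f 14 15 3
f 15 1 16
f 15 16 3
f 16 1 17
f 16 17 3
f 17 1 18
f 17 18 3
f 18 1 2
f 18 2 3
f 20 22 19
f 23 20 19
f 19 22 21
f 21 23 19
f 20 26 22
f 24 20 23
f 24 26 20
f 22 26 21
f 25 23 21
f 21 26 25
f 25 24 23
f 26 24 25
f 28 27 31
f 28 31 29
f 29 31 32
f 29 32 30
f 31 27 33
f 31 33 32
f 32 33 34
f 32 34 30
f 33 27 35
f 33 35 34
f 34 35 36
f 34 36 30
f 35 27 37
f 35 37 36
f 36 37 38
f 36 38 30
f 37 27 39
f 37 39 38
f 38 39 40
f 38 40 30
f 39 27 41
f 39 41 40
f 40 41 42
f 40 42 30
f 41 27 43
f 41 43 42
f 42 43 44
f 42 44 30
f 43 27 45
f 43 45 44
f 44 45 46
f 44 46 30
f 45 27 47
f 45 47 46
f 46 47 48
f 46 48 30
f 47 27 49
f 47 49 48
f 48 49 50
f 48 50 30
f 49 27 51
f 49 51 50
f 50 51 52
f 50 52 30
f 51 27 53
f 51 53 52
f 52 53 54
f 52 54 30
f 53 27 28
f 53 28 54
f 54 28 29
f 54 29 30
f 55 66 60
f 55 60 56
f 55 56 62
f 55 62 65
f 55 65 66
f 56 60 64
f 60 66 59
f 66 65 57
f 65 62 61
f 62 56 63
f 58 64 59
f 58 59 57
f 58 57 61
f 58 61 63
f 58 63 64
f 59 64 60
f 57 59 66
f 61 57 65
f 63 61 62
f 64 63 56



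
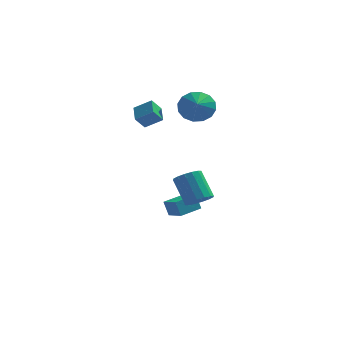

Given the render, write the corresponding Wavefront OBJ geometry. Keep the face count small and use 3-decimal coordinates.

v 3.082 3.737 3.384
v 3.905 3.489 2.798
v 3.218 2.783 3.976
v 4.107 3.773 3.208
v 4.034 4.047 3.666
v 3.706 4.238 4.048
v 3.212 4.294 4.253
v 2.682 4.201 4.224
v 2.26 3.984 3.97
v 2.058 3.7 3.56
v 2.131 3.426 3.102
v 2.458 3.236 2.72
v 2.953 3.179 2.516
v 3.483 3.272 2.544
v 1.301 0.212 4.34
v 1.066 1.21 4.738
v 0.35 0.223 3.749
v 0.115 1.222 4.147
v 1.745 0.598 3.633
v 1.51 1.597 4.031
v 0.794 0.61 3.042
v 0.559 1.608 3.44
v 1.861 1.804 -3.908
v 1.558 1.961 -3.011
v 2.805 2.786 -3.762
v 2.503 2.943 -2.864
v 2.617 1.017 -3.516
v 2.315 1.174 -2.618
v 3.562 1.999 -3.369
v 3.259 2.156 -2.472
v 4.112 -3.033 -0.323
v 4.806 -2.905 -0.016
v 4.062 -2.059 1.311
v 3.368 -2.187 1.003
v 4.739 -2.592 -0.253
v 3.996 -1.746 1.074
v 4.504 -2.397 -0.509
v 3.761 -1.551 0.817
v 4.164 -2.372 -0.715
v 3.42 -1.526 0.611
v 3.81 -2.525 -0.817
v 3.066 -1.679 0.51
v 3.537 -2.813 -0.786
v 2.793 -1.967 0.541
v 3.418 -3.161 -0.631
v 2.674 -2.315 0.696
v 3.484 -3.474 -0.394
v 2.741 -2.628 0.933
v 3.719 -3.669 -0.137
v 2.976 -2.823 1.189
v 4.06 -3.694 0.069
v 3.316 -2.848 1.395
v 4.414 -3.541 0.17
v 3.67 -2.695 1.497
v 4.687 -3.253 0.139
v 3.943 -2.407 1.466
f 2 1 4
f 2 4 3
f 4 1 5
f 4 5 3
f 5 1 6
f 5 6 3
f 6 1 7
f 6 7 3
f 7 1 8
f 7 8 3
f 8 1 9
f 8 9 3
f 9 1 10
f 9 10 3
f 10 1 11
f 10 11 3
f 11 1 12
f 11 12 3
f 12 1 13
f 12 13 3
f 13 1 14
f 13 14 3
f 14 1 2
f 14 2 3
f 16 18 15
f 19 16 15
f 15 18 17
f 17 19 15
f 16 22 18
f 20 16 19
f 20 22 16
f 18 22 17
f 21 19 17
f 17 22 21
f 21 20 19
f 22 20 21
f 24 26 23
f 27 24 23
f 23 26 25
f 25 27 23
f 24 30 26
f 28 24 27
f 28 30 24
f 26 30 25
f 29 27 25
f 25 30 29
f 29 28 27
f 30 28 29
f 32 31 35
f 32 35 33
f 33 35 36
f 33 36 34
f 35 31 37
f 35 37 36
f 36 37 38
f 36 38 34
f 37 31 39
f 37 39 38
f 38 39 40
f 38 40 34
f 39 31 41
f 39 41 40
f 40 41 42
f 40 42 34
f 41 31 43
f 41 43 42
f 42 43 44
f 42 44 34
f 43 31 45
f 43 45 44
f 44 45 46
f 44 46 34
f 45 31 47
f 45 47 46
f 46 47 48
f 46 48 34
f 47 31 49
f 47 49 48
f 48 49 50
f 48 50 34
f 49 31 51
f 49 51 50
f 50 51 52
f 50 52 34
f 51 31 53
f 51 53 52
f 52 53 54
f 52 54 34
f 53 31 55
f 53 55 54
f 54 55 56
f 54 56 34
f 55 31 32
f 55 32 56
f 56 32 33
f 56 33 34



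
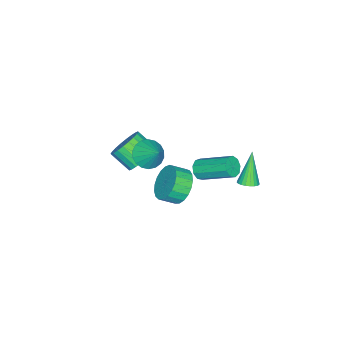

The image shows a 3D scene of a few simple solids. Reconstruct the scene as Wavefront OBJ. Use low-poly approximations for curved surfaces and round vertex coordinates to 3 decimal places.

v 2.718 -2.074 0.162
v 3.472 -2.604 0.287
v 3.222 -1.106 1.218
v 3.592 -2.342 -0.011
v 3.538 -2.027 -0.274
v 3.322 -1.721 -0.451
v 2.987 -1.486 -0.506
v 2.598 -1.367 -0.43
v 2.232 -1.388 -0.236
v 1.963 -1.545 0.036
v 1.844 -1.807 0.334
v 1.897 -2.122 0.597
v 2.113 -2.427 0.774
v 2.449 -2.663 0.83
v 2.838 -2.782 0.753
v 3.203 -2.761 0.559
v 3.241 1.328 1
v 3.526 1.633 0.502
v 3.405 3.477 1.562
v 3.119 3.172 2.06
v 3.084 1.635 0.449
v 2.963 3.479 1.509
v 2.716 1.493 0.653
v 2.595 3.337 1.713
v 2.593 1.274 1.02
v 2.472 3.118 2.08
v 2.773 1.08 1.378
v 2.652 2.924 2.438
v 3.172 1.003 1.558
v 3.051 2.846 2.618
v 3.603 1.077 1.478
v 3.482 2.921 2.538
v 3.864 1.269 1.174
v 3.743 3.113 2.234
v 3.834 1.489 0.788
v 3.713 3.332 1.848
v 1.932 -2.885 -1.374
v 2.922 -2.722 -1.102
v 2.878 -3.872 -0.254
v 1.888 -4.035 -0.526
v 2.726 -2.506 -0.819
v 2.682 -3.657 0.029
v 2.409 -2.348 -0.622
v 2.365 -3.499 0.227
v 2.019 -2.272 -0.538
v 1.975 -3.423 0.31
v 1.616 -2.289 -0.582
v 1.572 -3.439 0.266
v 1.261 -2.397 -0.747
v 1.217 -3.547 0.101
v 1.008 -2.579 -1.007
v 0.964 -3.729 -0.159
v 0.896 -2.807 -1.323
v 0.852 -3.958 -0.475
v 0.942 -3.048 -1.646
v 0.898 -4.198 -0.798
v 1.138 -3.263 -1.929
v 1.094 -4.414 -1.081
v 1.455 -3.421 -2.127
v 1.411 -4.572 -1.278
v 1.845 -3.497 -2.21
v 1.801 -4.648 -1.362
v 2.248 -3.481 -2.166
v 2.204 -4.631 -1.318
v 2.603 -3.373 -2.001
v 2.559 -4.523 -1.153
v 2.856 -3.191 -1.741
v 2.812 -4.341 -0.893
v 2.968 -2.962 -1.425
v 2.924 -4.113 -0.577
v 3.693 0.481 -0.54
v 4.495 0.537 -1.29
v 5.029 -0.145 -0.771
v 4.227 -0.201 -0.02
v 4.62 0.862 -0.993
v 5.154 0.18 -0.474
v 4.585 1.12 -0.618
v 5.119 0.438 -0.098
v 4.395 1.268 -0.229
v 4.929 0.586 0.291
v 4.084 1.28 0.107
v 4.618 0.598 0.626
v 3.706 1.154 0.33
v 4.24 0.472 0.85
v 3.325 0.911 0.403
v 3.859 0.23 0.923
v 3.008 0.594 0.313
v 3.542 -0.088 0.833
v 2.809 0.258 0.076
v 3.343 -0.424 0.595
v 2.763 -0.041 -0.268
v 3.297 -0.722 0.251
v 2.878 -0.248 -0.659
v 3.412 -0.93 -0.14
v 3.134 -0.33 -1.029
v 3.668 -1.012 -0.51
v 3.486 -0.272 -1.315
v 4.021 -0.954 -0.795
v 3.875 -0.083 -1.467
v 4.409 -0.765 -0.947
v 4.231 0.203 -1.458
v 4.766 -0.479 -0.938
v 2.158 3.601 -0.059
v 2.612 3.26 0.134
v 1.202 3.319 1.699
v 2.681 3.472 0.205
v 2.67 3.704 0.236
v 2.581 3.92 0.223
v 2.428 4.088 0.166
v 2.233 4.181 0.076
v 2.027 4.187 -0.035
v 1.841 4.103 -0.15
v 1.703 3.943 -0.251
v 1.634 3.731 -0.322
v 1.645 3.499 -0.354
v 1.734 3.283 -0.34
v 1.888 3.115 -0.284
v 2.082 3.022 -0.193
v 2.288 3.016 -0.082
v 2.474 3.1 0.033
f 2 1 4
f 2 4 3
f 4 1 5
f 4 5 3
f 5 1 6
f 5 6 3
f 6 1 7
f 6 7 3
f 7 1 8
f 7 8 3
f 8 1 9
f 8 9 3
f 9 1 10
f 9 10 3
f 10 1 11
f 10 11 3
f 11 1 12
f 11 12 3
f 12 1 13
f 12 13 3
f 13 1 14
f 13 14 3
f 14 1 15
f 14 15 3
f 15 1 16
f 15 16 3
f 16 1 2
f 16 2 3
f 18 17 21
f 18 21 19
f 19 21 22
f 19 22 20
f 21 17 23
f 21 23 22
f 22 23 24
f 22 24 20
f 23 17 25
f 23 25 24
f 24 25 26
f 24 26 20
f 25 17 27
f 25 27 26
f 26 27 28
f 26 28 20
f 27 17 29
f 27 29 28
f 28 29 30
f 28 30 20
f 29 17 31
f 29 31 30
f 30 31 32
f 30 32 20
f 31 17 33
f 31 33 32
f 32 33 34
f 32 34 20
f 33 17 35
f 33 35 34
f 34 35 36
f 34 36 20
f 35 17 18
f 35 18 36
f 36 18 19
f 36 19 20
f 38 37 41
f 38 41 39
f 39 41 42
f 39 42 40
f 41 37 43
f 41 43 42
f 42 43 44
f 42 44 40
f 43 37 45
f 43 45 44
f 44 45 46
f 44 46 40
f 45 37 47
f 45 47 46
f 46 47 48
f 46 48 40
f 47 37 49
f 47 49 48
f 48 49 50
f 48 50 40
f 49 37 51
f 49 51 50
f 50 51 52
f 50 52 40
f 51 37 53
f 51 53 52
f 52 53 54
f 52 54 40
f 53 37 55
f 53 55 54
f 54 55 56
f 54 56 40
f 55 37 57
f 55 57 56
f 56 57 58
f 56 58 40
f 57 37 59
f 57 59 58
f 58 59 60
f 58 60 40
f 59 37 61
f 59 61 60
f 60 61 62
f 60 62 40
f 61 37 63
f 61 63 62
f 62 63 64
f 62 64 40
f 63 37 65
f 63 65 64
f 64 65 66
f 64 66 40
f 65 37 67
f 65 67 66
f 66 67 68
f 66 68 40
f 67 37 69
f 67 69 68
f 68 69 70
f 68 70 40
f 69 37 38
f 69 38 70
f 70 38 39
f 70 39 40
f 72 71 75
f 72 75 73
f 73 75 76
f 73 76 74
f 75 71 77
f 75 77 76
f 76 77 78
f 76 78 74
f 77 71 79
f 77 79 78
f 78 79 80
f 78 80 74
f 79 71 81
f 79 81 80
f 80 81 82
f 80 82 74
f 81 71 83
f 81 83 82
f 82 83 84
f 82 84 74
f 83 71 85
f 83 85 84
f 84 85 86
f 84 86 74
f 85 71 87
f 85 87 86
f 86 87 88
f 86 88 74
f 87 71 89
f 87 89 88
f 88 89 90
f 88 90 74
f 89 71 91
f 89 91 90
f 90 91 92
f 90 92 74
f 91 71 93
f 91 93 92
f 92 93 94
f 92 94 74
f 93 71 95
f 93 95 94
f 94 95 96
f 94 96 74
f 95 71 97
f 95 97 96
f 96 97 98
f 96 98 74
f 97 71 99
f 97 99 98
f 98 99 100
f 98 100 74
f 99 71 101
f 99 101 100
f 100 101 102
f 100 102 74
f 101 71 72
f 101 72 102
f 102 72 73
f 102 73 74
f 104 103 106
f 104 106 105
f 106 103 107
f 106 107 105
f 107 103 108
f 107 108 105
f 108 103 109
f 108 109 105
f 109 103 110
f 109 110 105
f 110 103 111
f 110 111 105
f 111 103 112
f 111 112 105
f 112 103 113
f 112 113 105
f 113 103 114
f 113 114 105
f 114 103 115
f 114 115 105
f 115 103 116
f 115 116 105
f 116 103 117
f 116 117 105
f 117 103 118
f 117 118 105
f 118 103 119
f 118 119 105
f 119 103 120
f 119 120 105
f 120 103 104
f 120 104 105



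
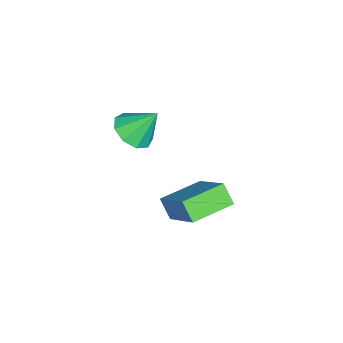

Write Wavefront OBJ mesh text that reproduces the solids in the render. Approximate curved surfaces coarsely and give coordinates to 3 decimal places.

v 0.508 -1.091 -4.253
v 0.171 -1.588 -3.556
v -0.789 -0.031 -4.124
v -1.126 -0.528 -3.427
v 1.646 0.128 -2.833
v 1.309 -0.369 -2.136
v 0.349 1.188 -2.704
v 0.012 0.691 -2.007
v 0.484 -2.435 0.465
v 1.006 -2.917 0.914
v 0.316 -1.605 1.555
v 1.302 -2.505 0.645
v 1.215 -2.059 0.292
v 0.787 -1.79 0.02
v 0.217 -1.822 -0.043
v -0.228 -2.142 0.131
v -0.34 -2.598 0.462
v -0.065 -2.978 0.794
v 0.466 -3.104 0.973
f 2 4 1
f 5 2 1
f 1 4 3
f 3 5 1
f 2 8 4
f 6 2 5
f 6 8 2
f 4 8 3
f 7 5 3
f 3 8 7
f 7 6 5
f 8 6 7
f 10 9 12
f 10 12 11
f 12 9 13
f 12 13 11
f 13 9 14
f 13 14 11
f 14 9 15
f 14 15 11
f 15 9 16
f 15 16 11
f 16 9 17
f 16 17 11
f 17 9 18
f 17 18 11
f 18 9 19
f 18 19 11
f 19 9 10
f 19 10 11



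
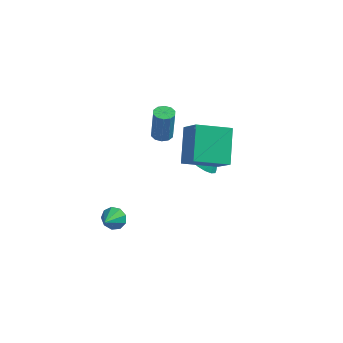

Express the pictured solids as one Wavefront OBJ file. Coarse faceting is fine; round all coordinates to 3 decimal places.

v 0.197 3.608 0.083
v 0.63 3.341 0.043
v 0.756 3.306 1.678
v 0.323 3.572 1.717
v 0.704 3.647 0.044
v 0.83 3.612 1.679
v 0.584 3.939 0.06
v 0.711 3.903 1.695
v 0.317 4.103 0.084
v 0.443 4.068 1.719
v 0.003 4.079 0.108
v 0.13 4.043 1.743
v -0.236 3.874 0.122
v -0.11 3.839 1.757
v -0.31 3.568 0.121
v -0.184 3.533 1.756
v -0.191 3.277 0.105
v -0.064 3.241 1.74
v 0.077 3.112 0.081
v 0.203 3.077 1.716
v 0.39 3.137 0.057
v 0.517 3.101 1.692
v 2.556 0.365 1.625
v 3.369 -0.207 2.568
v 2.09 1.697 2.837
v 2.903 1.125 3.779
v 3.857 1.315 1.081
v 4.67 0.743 2.023
v 3.391 2.647 2.292
v 4.204 2.075 3.235
v -0.443 -0.154 -3.002
v -0.264 0.141 -2.499
v -0.437 -1.086 -2.458
v -0.681 0.128 -2.516
v -0.986 -0.016 -2.761
v -1.037 -0.225 -3.119
v -0.811 -0.401 -3.422
v -0.412 -0.461 -3.528
v -0.027 -0.377 -3.389
v 0.162 -0.189 -3.069
v 0.069 0.016 -2.717
v 2.364 2.901 -0.402
v 3.171 2.709 -0.823
v 3.056 3.559 0.622
v 3.066 3.074 -0.987
v 2.822 3.405 -1.035
v 2.488 3.636 -0.958
v 2.129 3.721 -0.771
v 1.816 3.644 -0.51
v 1.613 3.42 -0.228
v 1.558 3.093 0.019
v 1.662 2.728 0.183
v 1.906 2.397 0.232
v 2.241 2.166 0.154
v 2.6 2.08 -0.033
v 2.912 2.157 -0.294
v 3.116 2.381 -0.576
f 2 1 5
f 2 5 3
f 3 5 6
f 3 6 4
f 5 1 7
f 5 7 6
f 6 7 8
f 6 8 4
f 7 1 9
f 7 9 8
f 8 9 10
f 8 10 4
f 9 1 11
f 9 11 10
f 10 11 12
f 10 12 4
f 11 1 13
f 11 13 12
f 12 13 14
f 12 14 4
f 13 1 15
f 13 15 14
f 14 15 16
f 14 16 4
f 15 1 17
f 15 17 16
f 16 17 18
f 16 18 4
f 17 1 19
f 17 19 18
f 18 19 20
f 18 20 4
f 19 1 21
f 19 21 20
f 20 21 22
f 20 22 4
f 21 1 2
f 21 2 22
f 22 2 3
f 22 3 4
f 24 26 23
f 27 24 23
f 23 26 25
f 25 27 23
f 24 30 26
f 28 24 27
f 28 30 24
f 26 30 25
f 29 27 25
f 25 30 29
f 29 28 27
f 30 28 29
f 32 31 34
f 32 34 33
f 34 31 35
f 34 35 33
f 35 31 36
f 35 36 33
f 36 31 37
f 36 37 33
f 37 31 38
f 37 38 33
f 38 31 39
f 38 39 33
f 39 31 40
f 39 40 33
f 40 31 41
f 40 41 33
f 41 31 32
f 41 32 33
f 43 42 45
f 43 45 44
f 45 42 46
f 45 46 44
f 46 42 47
f 46 47 44
f 47 42 48
f 47 48 44
f 48 42 49
f 48 49 44
f 49 42 50
f 49 50 44
f 50 42 51
f 50 51 44
f 51 42 52
f 51 52 44
f 52 42 53
f 52 53 44
f 53 42 54
f 53 54 44
f 54 42 55
f 54 55 44
f 55 42 56
f 55 56 44
f 56 42 57
f 56 57 44
f 57 42 43
f 57 43 44



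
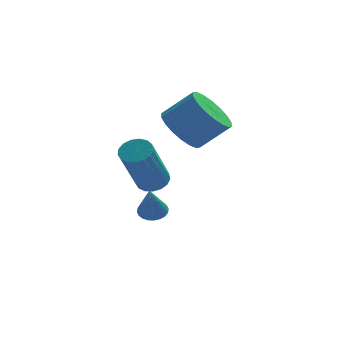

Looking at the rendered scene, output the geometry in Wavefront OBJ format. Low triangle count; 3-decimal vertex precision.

v -2.416 -1.838 -1.912
v -2.007 -1.522 -1.606
v -2.656 -2.466 0.237
v -3.064 -2.782 -0.068
v -2.24 -1.355 -1.603
v -2.889 -2.298 0.241
v -2.514 -1.298 -1.67
v -3.162 -2.242 0.174
v -2.765 -1.365 -1.792
v -3.413 -2.308 0.051
v -2.936 -1.54 -1.942
v -3.584 -2.484 -0.099
v -2.988 -1.784 -2.085
v -3.636 -2.727 -0.242
v -2.909 -2.04 -2.188
v -3.557 -2.984 -0.345
v -2.717 -2.25 -2.228
v -3.365 -3.193 -0.385
v -2.456 -2.365 -2.196
v -3.104 -3.309 -0.352
v -2.186 -2.36 -2.098
v -2.834 -3.304 -0.254
v -1.968 -2.235 -1.958
v -2.617 -3.179 -0.114
v -1.854 -2.02 -1.807
v -2.502 -2.963 0.037
v -1.868 -1.762 -1.68
v -2.516 -2.706 0.163
v -2.237 0.195 -4.437
v -1.736 0.368 -4.291
v -2.403 -0.415 -3.143
v -1.857 0.534 -4.228
v -2.036 0.648 -4.198
v -2.246 0.693 -4.203
v -2.454 0.662 -4.244
v -2.63 0.561 -4.314
v -2.745 0.403 -4.403
v -2.784 0.214 -4.498
v -2.739 0.022 -4.582
v -2.618 -0.143 -4.645
v -2.438 -0.257 -4.676
v -2.229 -0.302 -4.671
v -2.02 -0.272 -4.63
v -1.845 -0.17 -4.559
v -1.729 -0.013 -4.47
v -1.691 0.176 -4.376
v -1.135 1.387 -1.115
v -0.662 0.69 -1.69
v 0.429 0.597 -0.68
v -0.045 1.293 -0.105
v -0.488 1.081 -1.842
v 0.603 0.988 -0.831
v -0.443 1.532 -1.85
v 0.648 1.439 -0.839
v -0.534 1.955 -1.712
v 0.557 1.862 -0.701
v -0.745 2.265 -1.456
v 0.346 2.172 -0.445
v -1.033 2.401 -1.133
v 0.058 2.308 -0.122
v -1.341 2.336 -0.806
v -0.25 2.243 0.205
v -1.609 2.083 -0.54
v -0.518 1.99 0.47
v -1.783 1.692 -0.389
v -0.692 1.599 0.622
v -1.828 1.241 -0.381
v -0.737 1.148 0.63
v -1.737 0.818 -0.519
v -0.646 0.725 0.492
v -1.526 0.508 -0.775
v -0.435 0.415 0.236
v -1.238 0.372 -1.098
v -0.147 0.279 -0.087
v -0.93 0.437 -1.425
v 0.161 0.344 -0.414
f 2 1 5
f 2 5 3
f 3 5 6
f 3 6 4
f 5 1 7
f 5 7 6
f 6 7 8
f 6 8 4
f 7 1 9
f 7 9 8
f 8 9 10
f 8 10 4
f 9 1 11
f 9 11 10
f 10 11 12
f 10 12 4
f 11 1 13
f 11 13 12
f 12 13 14
f 12 14 4
f 13 1 15
f 13 15 14
f 14 15 16
f 14 16 4
f 15 1 17
f 15 17 16
f 16 17 18
f 16 18 4
f 17 1 19
f 17 19 18
f 18 19 20
f 18 20 4
f 19 1 21
f 19 21 20
f 20 21 22
f 20 22 4
f 21 1 23
f 21 23 22
f 22 23 24
f 22 24 4
f 23 1 25
f 23 25 24
f 24 25 26
f 24 26 4
f 25 1 27
f 25 27 26
f 26 27 28
f 26 28 4
f 27 1 2
f 27 2 28
f 28 2 3
f 28 3 4
f 30 29 32
f 30 32 31
f 32 29 33
f 32 33 31
f 33 29 34
f 33 34 31
f 34 29 35
f 34 35 31
f 35 29 36
f 35 36 31
f 36 29 37
f 36 37 31
f 37 29 38
f 37 38 31
f 38 29 39
f 38 39 31
f 39 29 40
f 39 40 31
f 40 29 41
f 40 41 31
f 41 29 42
f 41 42 31
f 42 29 43
f 42 43 31
f 43 29 44
f 43 44 31
f 44 29 45
f 44 45 31
f 45 29 46
f 45 46 31
f 46 29 30
f 46 30 31
f 48 47 51
f 48 51 49
f 49 51 52
f 49 52 50
f 51 47 53
f 51 53 52
f 52 53 54
f 52 54 50
f 53 47 55
f 53 55 54
f 54 55 56
f 54 56 50
f 55 47 57
f 55 57 56
f 56 57 58
f 56 58 50
f 57 47 59
f 57 59 58
f 58 59 60
f 58 60 50
f 59 47 61
f 59 61 60
f 60 61 62
f 60 62 50
f 61 47 63
f 61 63 62
f 62 63 64
f 62 64 50
f 63 47 65
f 63 65 64
f 64 65 66
f 64 66 50
f 65 47 67
f 65 67 66
f 66 67 68
f 66 68 50
f 67 47 69
f 67 69 68
f 68 69 70
f 68 70 50
f 69 47 71
f 69 71 70
f 70 71 72
f 70 72 50
f 71 47 73
f 71 73 72
f 72 73 74
f 72 74 50
f 73 47 75
f 73 75 74
f 74 75 76
f 74 76 50
f 75 47 48
f 75 48 76
f 76 48 49
f 76 49 50



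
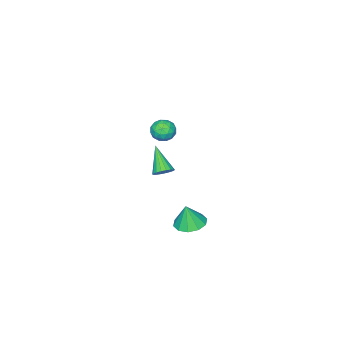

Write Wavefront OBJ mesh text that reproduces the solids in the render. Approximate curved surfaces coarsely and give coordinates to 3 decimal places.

v 2.285 4.032 -3.129
v 3.163 4.014 -3.271
v 2.495 3.908 -1.811
v 3.014 4.538 -3.197
v 2.586 4.869 -3.097
v 2.043 4.881 -3.01
v 1.593 4.568 -2.968
v 1.407 4.051 -2.987
v 1.556 3.527 -3.06
v 1.984 3.196 -3.16
v 2.527 3.184 -3.248
v 2.977 3.497 -3.29
v 0.15 0.256 -2.288
v 0.631 -0.106 -2.384
v -0.47 -0.896 -1.052
v 0.718 0.059 -2.187
v 0.693 0.263 -2.01
v 0.559 0.466 -1.887
v 0.345 0.627 -1.844
v 0.092 0.715 -1.889
v -0.149 0.712 -2.013
v -0.332 0.619 -2.191
v -0.419 0.454 -2.389
v -0.393 0.25 -2.566
v -0.26 0.047 -2.688
v -0.046 -0.114 -2.731
v 0.207 -0.202 -2.687
v 0.449 -0.199 -2.563
v -4.3 -3.054 -2.251
v -3.739 -2.549 -2.479
v -3.661 -4.011 -2.801
v -3.1 -3.506 -3.029
v -3.188 -3.679 -2.265
v -3.583 -3.087 -1.925
v -3.817 -3.473 -3.355
v -4.212 -2.881 -3.015
v -3.44 -2.807 -3.161
v -3.052 -2.935 -2.487
v -4.348 -3.625 -2.793
v -3.96 -3.753 -2.119
v -4.076 -2.717 -2.317
v -3.324 -3.843 -2.963
v -3.376 -3.945 -2.514
v -3.046 -3.648 -2.648
v -3.984 -3.034 -1.991
v -3.654 -2.737 -2.125
v -3.33 -3.402 -1.999
v -3.746 -3.823 -3.155
v -3.416 -3.526 -3.289
v -4.354 -2.912 -2.632
v -4.024 -2.615 -2.766
v -4.07 -3.158 -3.281
v -3.57 -2.572 -2.852
v -3.195 -3.135 -3.175
v -3.616 -3.115 -3.367
v -3.848 -2.768 -3.167
v -3.342 -2.647 -2.455
v -2.966 -3.21 -2.779
v -3.018 -3.312 -2.33
v -3.25 -2.964 -2.13
v -3.166 -2.8 -2.857
v -4.434 -3.35 -2.501
v -4.058 -3.913 -2.825
v -4.15 -3.596 -3.15
v -4.382 -3.248 -2.95
v -4.205 -3.425 -2.105
v -3.83 -3.988 -2.428
v -3.552 -3.792 -2.113
v -3.784 -3.445 -1.913
v -4.234 -3.76 -2.423
f 2 1 4
f 2 4 3
f 4 1 5
f 4 5 3
f 5 1 6
f 5 6 3
f 6 1 7
f 6 7 3
f 7 1 8
f 7 8 3
f 8 1 9
f 8 9 3
f 9 1 10
f 9 10 3
f 10 1 11
f 10 11 3
f 11 1 12
f 11 12 3
f 12 1 2
f 12 2 3
f 14 13 16
f 14 16 15
f 16 13 17
f 16 17 15
f 17 13 18
f 17 18 15
f 18 13 19
f 18 19 15
f 19 13 20
f 19 20 15
f 20 13 21
f 20 21 15
f 21 13 22
f 21 22 15
f 22 13 23
f 22 23 15
f 23 13 24
f 23 24 15
f 24 13 25
f 24 25 15
f 25 13 26
f 25 26 15
f 26 13 27
f 26 27 15
f 27 13 28
f 27 28 15
f 28 13 14
f 28 14 15
f 29 66 45
f 66 40 69
f 45 69 34
f 66 69 45
f 29 45 41
f 45 34 46
f 41 46 30
f 45 46 41
f 29 41 50
f 41 30 51
f 50 51 36
f 41 51 50
f 29 50 62
f 50 36 65
f 62 65 39
f 50 65 62
f 29 62 66
f 62 39 70
f 66 70 40
f 62 70 66
f 30 46 57
f 46 34 60
f 57 60 38
f 46 60 57
f 34 69 47
f 69 40 68
f 47 68 33
f 69 68 47
f 40 70 67
f 70 39 63
f 67 63 31
f 70 63 67
f 39 65 64
f 65 36 52
f 64 52 35
f 65 52 64
f 36 51 56
f 51 30 53
f 56 53 37
f 51 53 56
f 32 58 44
f 58 38 59
f 44 59 33
f 58 59 44
f 32 44 42
f 44 33 43
f 42 43 31
f 44 43 42
f 32 42 49
f 42 31 48
f 49 48 35
f 42 48 49
f 32 49 54
f 49 35 55
f 54 55 37
f 49 55 54
f 32 54 58
f 54 37 61
f 58 61 38
f 54 61 58
f 33 59 47
f 59 38 60
f 47 60 34
f 59 60 47
f 31 43 67
f 43 33 68
f 67 68 40
f 43 68 67
f 35 48 64
f 48 31 63
f 64 63 39
f 48 63 64
f 37 55 56
f 55 35 52
f 56 52 36
f 55 52 56
f 38 61 57
f 61 37 53
f 57 53 30
f 61 53 57



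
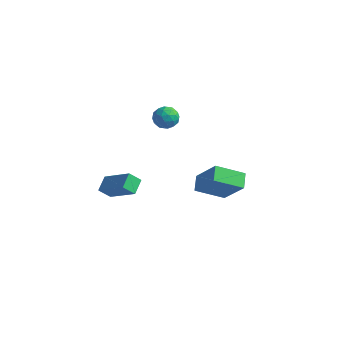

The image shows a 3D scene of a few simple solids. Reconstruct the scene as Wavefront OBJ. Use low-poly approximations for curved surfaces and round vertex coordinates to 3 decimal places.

v -1.145 -3.353 -1.329
v -1.369 -2.577 -0.888
v -0.753 -2.921 -1.89
v -0.977 -2.145 -1.449
v 0.477 -3.475 -0.291
v 0.253 -2.699 0.15
v 0.869 -3.043 -0.852
v 0.645 -2.267 -0.411
v -0.1 1.032 1.856
v 0.56 0.794 1.998
v -0.54 0.246 2.582
v 0.12 0.008 2.724
v -0.083 0.655 2.95
v 0.189 1.141 2.501
v -0.169 -0.101 2.079
v 0.103 0.385 1.63
v 0.516 0.093 2.135
v 0.57 0.561 2.674
v -0.55 0.479 1.906
v -0.496 0.947 2.445
v 0.269 0.982 1.863
v -0.249 0.058 2.717
v -0.367 0.439 2.85
v 0.02 0.299 2.933
v 0.051 1.186 2.159
v 0.438 1.046 2.242
v 0.061 0.965 2.802
v -0.418 -0.006 2.338
v -0.031 -0.146 2.421
v -0 0.741 1.647
v 0.387 0.601 1.73
v -0.041 0.075 1.778
v 0.631 0.43 2.027
v 0.372 -0.032 2.454
v 0.202 -0.096 2.075
v 0.362 0.19 1.811
v 0.662 0.705 2.344
v 0.404 0.243 2.77
v 0.285 0.624 2.903
v 0.445 0.909 2.639
v 0.637 0.293 2.424
v -0.384 0.797 1.81
v -0.642 0.335 2.236
v -0.425 0.131 1.941
v -0.265 0.416 1.677
v -0.352 1.072 2.126
v -0.611 0.61 2.553
v -0.342 0.85 2.769
v -0.182 1.136 2.505
v -0.617 0.747 2.156
v 0.711 4.705 -4.841
v -0.354 3.562 -4.052
v 2.056 4.501 -3.321
v 0.991 3.358 -2.532
v 1.149 3.962 -5.328
v 0.084 2.819 -4.539
v 2.494 3.758 -3.808
v 1.429 2.615 -3.019
f 2 4 1
f 5 2 1
f 1 4 3
f 3 5 1
f 2 8 4
f 6 2 5
f 6 8 2
f 4 8 3
f 7 5 3
f 3 8 7
f 7 6 5
f 8 6 7
f 9 46 25
f 46 20 49
f 25 49 14
f 46 49 25
f 9 25 21
f 25 14 26
f 21 26 10
f 25 26 21
f 9 21 30
f 21 10 31
f 30 31 16
f 21 31 30
f 9 30 42
f 30 16 45
f 42 45 19
f 30 45 42
f 9 42 46
f 42 19 50
f 46 50 20
f 42 50 46
f 10 26 37
f 26 14 40
f 37 40 18
f 26 40 37
f 14 49 27
f 49 20 48
f 27 48 13
f 49 48 27
f 20 50 47
f 50 19 43
f 47 43 11
f 50 43 47
f 19 45 44
f 45 16 32
f 44 32 15
f 45 32 44
f 16 31 36
f 31 10 33
f 36 33 17
f 31 33 36
f 12 38 24
f 38 18 39
f 24 39 13
f 38 39 24
f 12 24 22
f 24 13 23
f 22 23 11
f 24 23 22
f 12 22 29
f 22 11 28
f 29 28 15
f 22 28 29
f 12 29 34
f 29 15 35
f 34 35 17
f 29 35 34
f 12 34 38
f 34 17 41
f 38 41 18
f 34 41 38
f 13 39 27
f 39 18 40
f 27 40 14
f 39 40 27
f 11 23 47
f 23 13 48
f 47 48 20
f 23 48 47
f 15 28 44
f 28 11 43
f 44 43 19
f 28 43 44
f 17 35 36
f 35 15 32
f 36 32 16
f 35 32 36
f 18 41 37
f 41 17 33
f 37 33 10
f 41 33 37
f 52 54 51
f 55 52 51
f 51 54 53
f 53 55 51
f 52 58 54
f 56 52 55
f 56 58 52
f 54 58 53
f 57 55 53
f 53 58 57
f 57 56 55
f 58 56 57



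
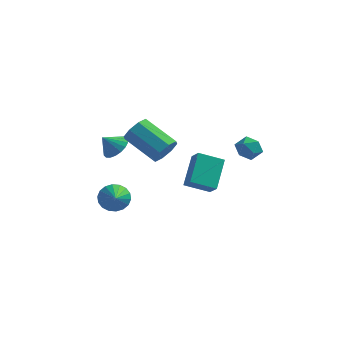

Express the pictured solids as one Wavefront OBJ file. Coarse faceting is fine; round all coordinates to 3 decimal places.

v -0.048 -3.983 2.784
v 0.432 -3.706 3.468
v -1.392 -3.041 4.48
v -1.872 -3.317 3.796
v 0.348 -3.228 3.002
v -1.476 -2.562 4.014
v 0.032 -3.191 2.408
v -1.792 -2.526 3.42
v -0.331 -3.618 2.034
v -2.155 -2.953 3.047
v -0.528 -4.259 2.1
v -2.352 -3.594 3.112
v -0.444 -4.738 2.566
v -2.268 -4.072 3.578
v -0.128 -4.774 3.16
v -1.952 -4.109 4.172
v 0.235 -4.347 3.533
v -1.589 -3.682 4.546
v -3.56 -1.877 -2.677
v -2.762 -1.856 -3.113
v -3 -3.323 -1.723
v -2.695 -1.618 -2.792
v -2.8 -1.432 -2.448
v -3.056 -1.334 -2.149
v -3.411 -1.343 -1.955
v -3.796 -1.459 -1.904
v -4.134 -1.657 -2.006
v -4.358 -1.899 -2.241
v -4.425 -2.136 -2.562
v -4.32 -2.323 -2.906
v -4.065 -2.421 -3.204
v -3.709 -2.411 -3.398
v -3.324 -2.296 -3.45
v -2.986 -2.098 -3.348
v -3.039 -3.024 2.072
v -2.35 -3.106 2.58
v -3.681 -3.356 2.888
v -2.459 -2.744 2.642
v -2.683 -2.438 2.591
v -2.977 -2.248 2.437
v -3.284 -2.211 2.211
v -3.542 -2.335 1.957
v -3.7 -2.596 1.726
v -3.728 -2.941 1.564
v -3.62 -3.303 1.502
v -3.396 -3.609 1.553
v -3.102 -3.8 1.707
v -2.795 -3.836 1.933
v -2.537 -3.712 2.186
v -2.378 -3.452 2.417
v 3.209 -0.473 1.929
v 3.99 -0.449 2.178
v 3.29 -1.791 1.802
v 4.071 -1.767 2.051
v 3.467 -1.6 2.58
v 3.417 -0.786 2.658
v 3.863 -1.454 1.322
v 3.813 -0.64 1.4
v 4.394 -1.055 1.802
v 4.15 -1.146 2.58
v 3.13 -1.094 1.4
v 2.886 -1.185 2.178
v 1.573 -1.155 -1.744
v 0.243 -1.642 -1.139
v 1.582 0.441 -0.442
v 0.252 -0.046 0.163
v 2.088 -1.714 -1.063
v 0.758 -2.201 -0.458
v 2.097 -0.118 0.239
v 0.767 -0.605 0.844
f 2 1 5
f 2 5 3
f 3 5 6
f 3 6 4
f 5 1 7
f 5 7 6
f 6 7 8
f 6 8 4
f 7 1 9
f 7 9 8
f 8 9 10
f 8 10 4
f 9 1 11
f 9 11 10
f 10 11 12
f 10 12 4
f 11 1 13
f 11 13 12
f 12 13 14
f 12 14 4
f 13 1 15
f 13 15 14
f 14 15 16
f 14 16 4
f 15 1 17
f 15 17 16
f 16 17 18
f 16 18 4
f 17 1 2
f 17 2 18
f 18 2 3
f 18 3 4
f 20 19 22
f 20 22 21
f 22 19 23
f 22 23 21
f 23 19 24
f 23 24 21
f 24 19 25
f 24 25 21
f 25 19 26
f 25 26 21
f 26 19 27
f 26 27 21
f 27 19 28
f 27 28 21
f 28 19 29
f 28 29 21
f 29 19 30
f 29 30 21
f 30 19 31
f 30 31 21
f 31 19 32
f 31 32 21
f 32 19 33
f 32 33 21
f 33 19 34
f 33 34 21
f 34 19 20
f 34 20 21
f 36 35 38
f 36 38 37
f 38 35 39
f 38 39 37
f 39 35 40
f 39 40 37
f 40 35 41
f 40 41 37
f 41 35 42
f 41 42 37
f 42 35 43
f 42 43 37
f 43 35 44
f 43 44 37
f 44 35 45
f 44 45 37
f 45 35 46
f 45 46 37
f 46 35 47
f 46 47 37
f 47 35 48
f 47 48 37
f 48 35 49
f 48 49 37
f 49 35 50
f 49 50 37
f 50 35 36
f 50 36 37
f 51 62 56
f 51 56 52
f 51 52 58
f 51 58 61
f 51 61 62
f 52 56 60
f 56 62 55
f 62 61 53
f 61 58 57
f 58 52 59
f 54 60 55
f 54 55 53
f 54 53 57
f 54 57 59
f 54 59 60
f 55 60 56
f 53 55 62
f 57 53 61
f 59 57 58
f 60 59 52
f 64 66 63
f 67 64 63
f 63 66 65
f 65 67 63
f 64 70 66
f 68 64 67
f 68 70 64
f 66 70 65
f 69 67 65
f 65 70 69
f 69 68 67
f 70 68 69



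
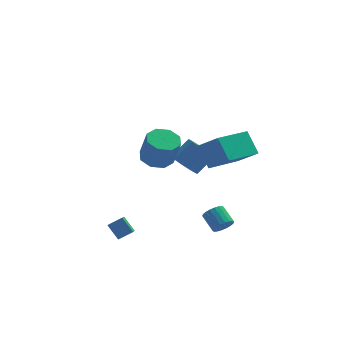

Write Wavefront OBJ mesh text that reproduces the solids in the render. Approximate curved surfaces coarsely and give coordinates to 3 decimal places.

v -3.155 -0.573 -2.124
v -3.353 -1.797 -1.372
v -2.43 -0.452 -1.737
v -2.628 -1.677 -0.986
v -2.692 -1.083 -2.834
v -2.89 -2.308 -2.083
v -1.967 -0.963 -2.448
v -2.165 -2.187 -1.696
v 1.385 -2.9 2.998
v 2.24 -3.61 3.898
v 0.967 -2.056 4.061
v 1.823 -2.766 4.961
v 3.017 -1.514 2.539
v 3.873 -2.224 3.439
v 2.6 -0.67 3.602
v 3.455 -1.38 4.502
v 2.272 -1.989 -1.789
v 2.812 -1.865 -1.586
v 2.408 -1.048 -1.008
v 1.868 -1.171 -1.211
v 2.797 -1.719 -1.804
v 2.392 -0.901 -1.226
v 2.677 -1.626 -2.018
v 2.273 -0.809 -1.44
v 2.478 -1.605 -2.188
v 2.073 -0.788 -1.609
v 2.237 -1.66 -2.278
v 1.833 -0.843 -1.7
v 2.004 -1.78 -2.271
v 1.599 -0.963 -1.693
v 1.824 -1.942 -2.169
v 1.419 -1.124 -1.591
v 1.732 -2.112 -1.992
v 1.328 -1.295 -1.414
v 1.748 -2.259 -1.774
v 1.343 -1.441 -1.196
v 1.867 -2.351 -1.56
v 1.463 -1.534 -0.982
v 2.067 -2.372 -1.391
v 1.662 -1.555 -0.812
v 2.307 -2.317 -1.3
v 1.903 -1.5 -0.722
v 2.541 -2.197 -1.307
v 2.136 -1.38 -0.729
v 2.721 -2.036 -1.409
v 2.316 -1.218 -0.831
v -0.475 2.554 0.581
v 0.38 2.885 0.515
v 0.691 2.398 2.093
v -0.165 2.066 2.159
v -0.077 3.365 0.753
v 0.234 2.878 2.331
v -0.768 3.369 0.891
v -0.457 2.882 2.468
v -1.287 2.896 0.847
v -0.976 2.409 2.424
v -1.331 2.222 0.647
v -1.02 1.735 2.225
v -0.874 1.742 0.409
v -0.563 1.255 1.987
v -0.183 1.738 0.272
v 0.128 1.251 1.849
v 0.336 2.211 0.316
v 0.647 1.724 1.893
v 1.048 3.419 -0.666
v 1.625 2.82 -0.983
v 2.589 3.222 0.008
v 2.012 3.821 0.326
v 1.698 3.352 -1.27
v 2.662 3.754 -0.279
v 1.467 3.915 -1.274
v 2.431 4.318 -0.283
v 1.04 4.246 -0.993
v 2.004 4.649 -0.002
v 0.617 4.19 -0.559
v 1.58 4.592 0.432
v 0.395 3.773 -0.175
v 1.359 4.175 0.816
v 0.48 3.19 -0.02
v 1.443 3.592 0.971
v 0.83 2.714 -0.168
v 1.793 3.117 0.824
v 1.282 2.568 -0.548
v 2.246 2.971 0.444
f 2 4 1
f 5 2 1
f 1 4 3
f 3 5 1
f 2 8 4
f 6 2 5
f 6 8 2
f 4 8 3
f 7 5 3
f 3 8 7
f 7 6 5
f 8 6 7
f 10 12 9
f 13 10 9
f 9 12 11
f 11 13 9
f 10 16 12
f 14 10 13
f 14 16 10
f 12 16 11
f 15 13 11
f 11 16 15
f 15 14 13
f 16 14 15
f 18 17 21
f 18 21 19
f 19 21 22
f 19 22 20
f 21 17 23
f 21 23 22
f 22 23 24
f 22 24 20
f 23 17 25
f 23 25 24
f 24 25 26
f 24 26 20
f 25 17 27
f 25 27 26
f 26 27 28
f 26 28 20
f 27 17 29
f 27 29 28
f 28 29 30
f 28 30 20
f 29 17 31
f 29 31 30
f 30 31 32
f 30 32 20
f 31 17 33
f 31 33 32
f 32 33 34
f 32 34 20
f 33 17 35
f 33 35 34
f 34 35 36
f 34 36 20
f 35 17 37
f 35 37 36
f 36 37 38
f 36 38 20
f 37 17 39
f 37 39 38
f 38 39 40
f 38 40 20
f 39 17 41
f 39 41 40
f 40 41 42
f 40 42 20
f 41 17 43
f 41 43 42
f 42 43 44
f 42 44 20
f 43 17 45
f 43 45 44
f 44 45 46
f 44 46 20
f 45 17 18
f 45 18 46
f 46 18 19
f 46 19 20
f 48 47 51
f 48 51 49
f 49 51 52
f 49 52 50
f 51 47 53
f 51 53 52
f 52 53 54
f 52 54 50
f 53 47 55
f 53 55 54
f 54 55 56
f 54 56 50
f 55 47 57
f 55 57 56
f 56 57 58
f 56 58 50
f 57 47 59
f 57 59 58
f 58 59 60
f 58 60 50
f 59 47 61
f 59 61 60
f 60 61 62
f 60 62 50
f 61 47 63
f 61 63 62
f 62 63 64
f 62 64 50
f 63 47 48
f 63 48 64
f 64 48 49
f 64 49 50
f 66 65 69
f 66 69 67
f 67 69 70
f 67 70 68
f 69 65 71
f 69 71 70
f 70 71 72
f 70 72 68
f 71 65 73
f 71 73 72
f 72 73 74
f 72 74 68
f 73 65 75
f 73 75 74
f 74 75 76
f 74 76 68
f 75 65 77
f 75 77 76
f 76 77 78
f 76 78 68
f 77 65 79
f 77 79 78
f 78 79 80
f 78 80 68
f 79 65 81
f 79 81 80
f 80 81 82
f 80 82 68
f 81 65 83
f 81 83 82
f 82 83 84
f 82 84 68
f 83 65 66
f 83 66 84
f 84 66 67
f 84 67 68

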